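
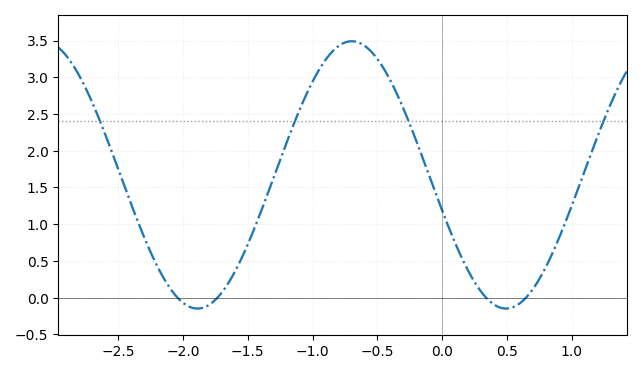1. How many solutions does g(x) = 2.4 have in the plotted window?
4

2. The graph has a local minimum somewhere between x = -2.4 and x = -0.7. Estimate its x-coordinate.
-1.89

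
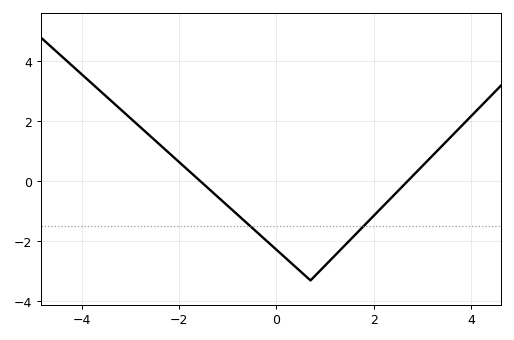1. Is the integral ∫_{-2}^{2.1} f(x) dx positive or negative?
negative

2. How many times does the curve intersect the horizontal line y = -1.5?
2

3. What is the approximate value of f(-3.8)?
3.2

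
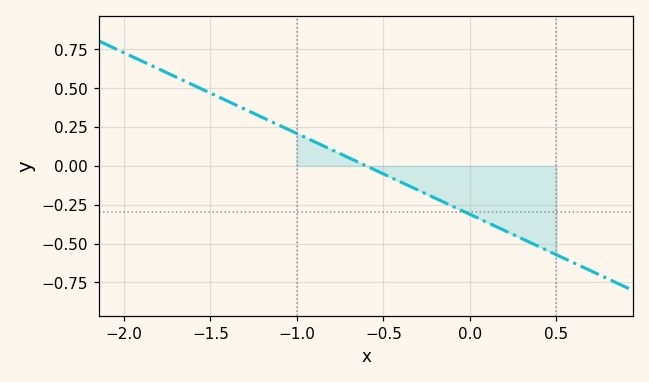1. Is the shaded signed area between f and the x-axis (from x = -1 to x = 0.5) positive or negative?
negative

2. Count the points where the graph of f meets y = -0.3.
1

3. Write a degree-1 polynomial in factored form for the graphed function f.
y = -0.52(x + 0.6)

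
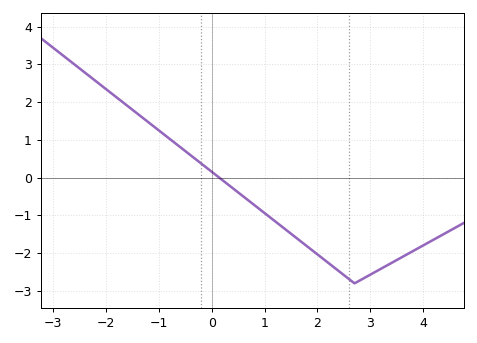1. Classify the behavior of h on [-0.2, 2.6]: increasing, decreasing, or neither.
decreasing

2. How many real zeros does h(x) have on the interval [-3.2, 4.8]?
1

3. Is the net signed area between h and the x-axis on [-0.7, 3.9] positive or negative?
negative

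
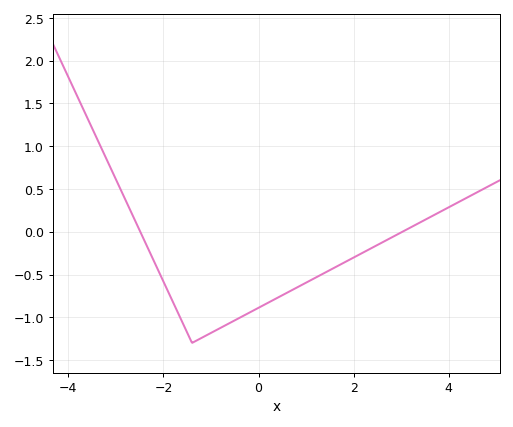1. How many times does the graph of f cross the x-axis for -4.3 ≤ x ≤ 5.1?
2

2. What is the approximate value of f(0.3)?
-0.801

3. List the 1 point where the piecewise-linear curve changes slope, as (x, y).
(-1.4, -1.3)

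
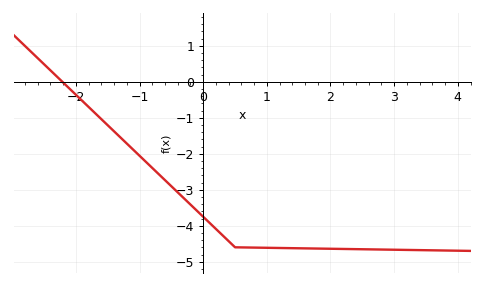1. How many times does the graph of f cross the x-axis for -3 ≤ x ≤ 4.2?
1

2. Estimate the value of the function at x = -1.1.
-1.89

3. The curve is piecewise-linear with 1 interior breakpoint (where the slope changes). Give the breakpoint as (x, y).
(0.5, -4.6)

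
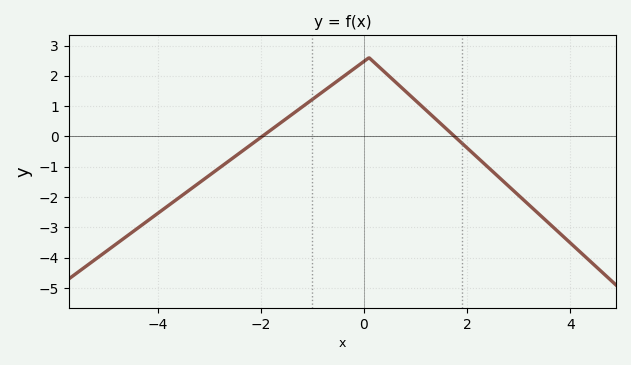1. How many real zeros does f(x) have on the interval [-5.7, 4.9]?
2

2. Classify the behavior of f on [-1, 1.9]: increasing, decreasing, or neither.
neither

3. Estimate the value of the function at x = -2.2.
-0.285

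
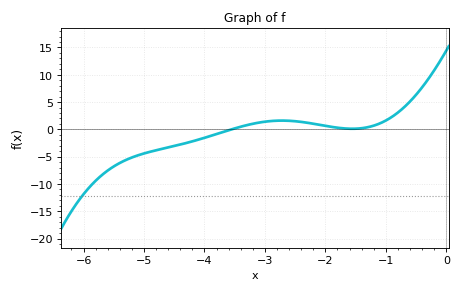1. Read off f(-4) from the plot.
-1.54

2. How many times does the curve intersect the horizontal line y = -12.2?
1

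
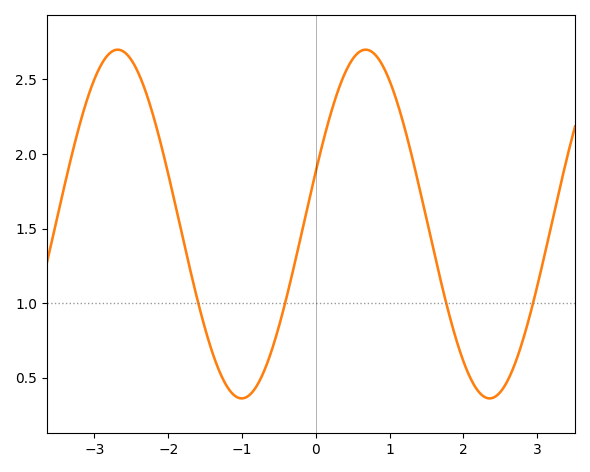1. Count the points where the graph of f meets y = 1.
4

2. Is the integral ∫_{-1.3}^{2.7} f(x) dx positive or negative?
positive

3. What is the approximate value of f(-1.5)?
0.85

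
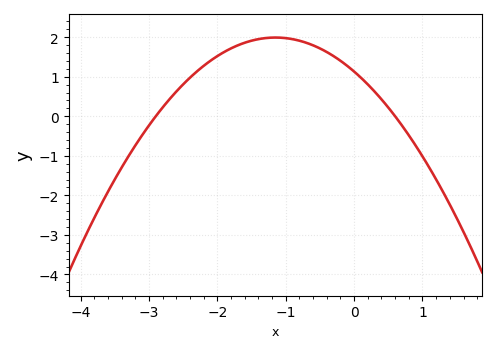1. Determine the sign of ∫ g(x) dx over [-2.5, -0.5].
positive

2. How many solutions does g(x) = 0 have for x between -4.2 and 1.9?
2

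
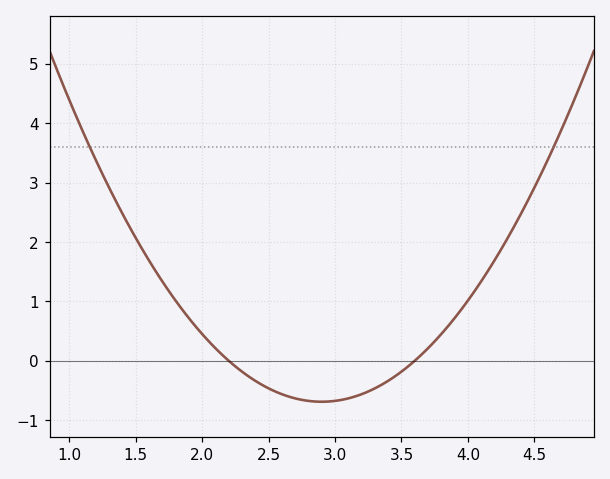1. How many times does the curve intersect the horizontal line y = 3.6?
2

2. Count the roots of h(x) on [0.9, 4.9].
2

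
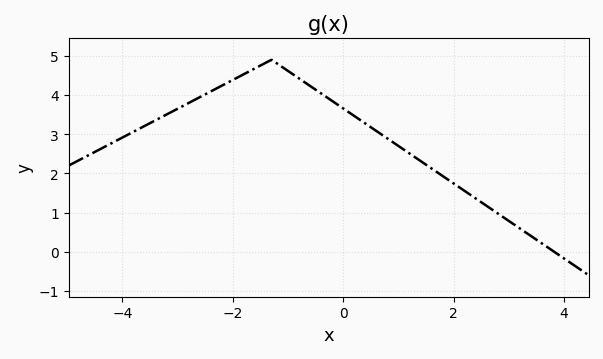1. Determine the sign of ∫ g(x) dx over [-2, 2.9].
positive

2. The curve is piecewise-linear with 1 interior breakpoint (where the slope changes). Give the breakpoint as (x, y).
(-1.3, 4.9)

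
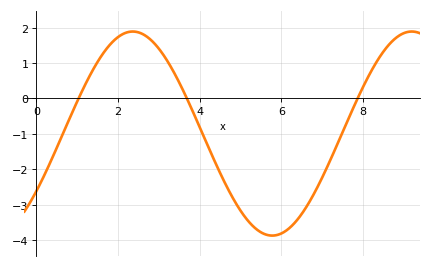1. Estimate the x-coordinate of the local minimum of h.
5.77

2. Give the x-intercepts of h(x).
1.04, 3.69, 7.86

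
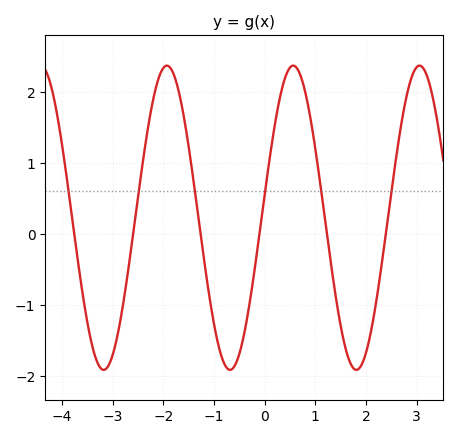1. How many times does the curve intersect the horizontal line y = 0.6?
6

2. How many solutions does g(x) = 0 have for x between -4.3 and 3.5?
6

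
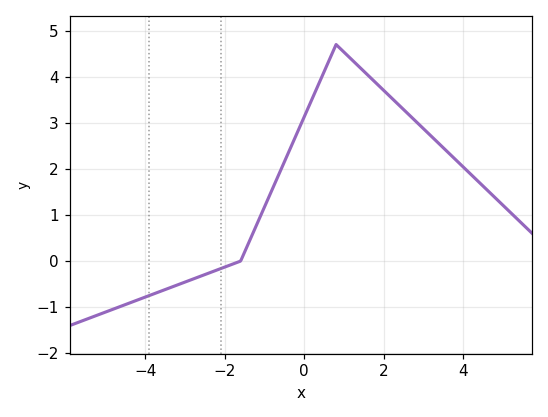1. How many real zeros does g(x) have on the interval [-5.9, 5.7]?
1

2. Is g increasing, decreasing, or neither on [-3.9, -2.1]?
increasing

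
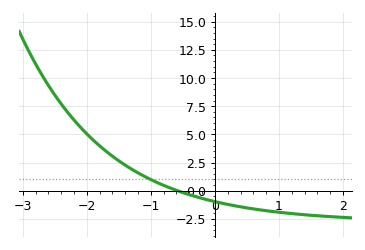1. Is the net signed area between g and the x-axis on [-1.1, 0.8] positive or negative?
negative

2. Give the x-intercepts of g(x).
-0.585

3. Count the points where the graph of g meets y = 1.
1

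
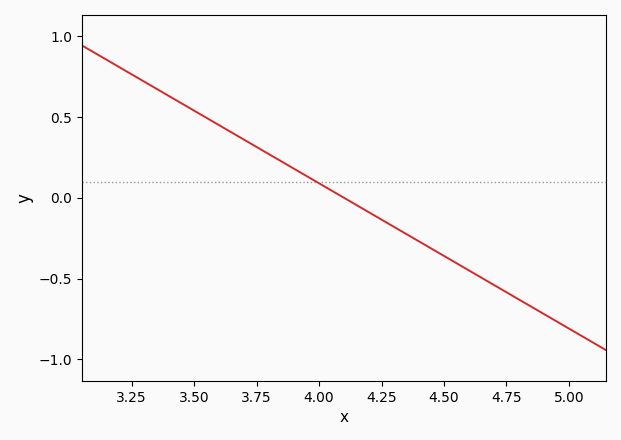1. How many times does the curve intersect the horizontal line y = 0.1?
1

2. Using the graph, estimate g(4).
0.1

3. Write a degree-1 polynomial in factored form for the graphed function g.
y = -0.9(x - 4.1)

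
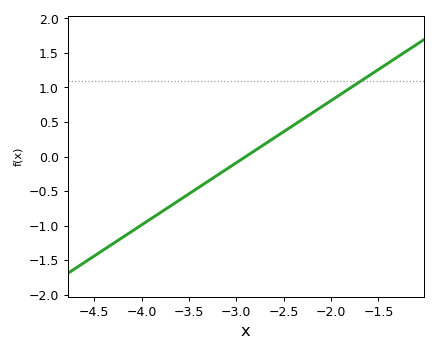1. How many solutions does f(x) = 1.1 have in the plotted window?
1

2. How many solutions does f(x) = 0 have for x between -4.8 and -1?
1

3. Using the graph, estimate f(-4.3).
-1.26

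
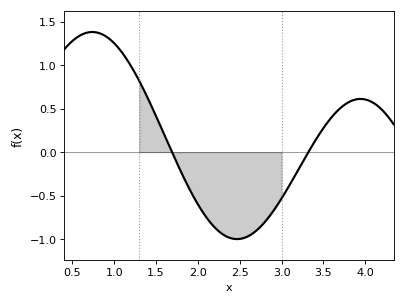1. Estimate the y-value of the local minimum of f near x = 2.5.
-0.999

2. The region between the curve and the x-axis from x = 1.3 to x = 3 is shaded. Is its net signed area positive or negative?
negative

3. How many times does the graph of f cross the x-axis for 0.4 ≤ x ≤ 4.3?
2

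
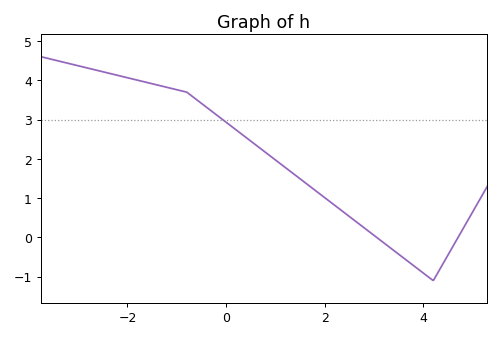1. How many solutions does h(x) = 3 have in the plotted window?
1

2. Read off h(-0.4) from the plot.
3.3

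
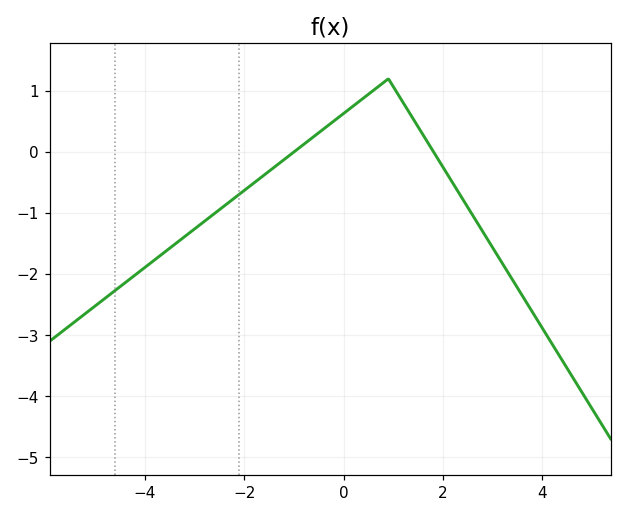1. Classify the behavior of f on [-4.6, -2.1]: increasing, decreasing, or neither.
increasing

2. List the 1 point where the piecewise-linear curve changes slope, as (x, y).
(0.9, 1.2)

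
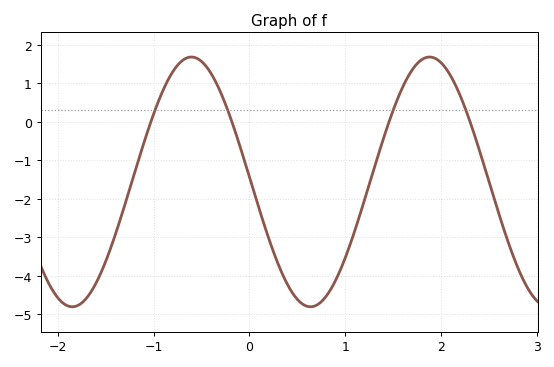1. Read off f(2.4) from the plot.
-0.755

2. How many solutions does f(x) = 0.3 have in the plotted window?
4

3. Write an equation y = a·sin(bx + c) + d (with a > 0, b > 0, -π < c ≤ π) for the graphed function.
y = 3.24sin(2.53x + 3.1) - 1.56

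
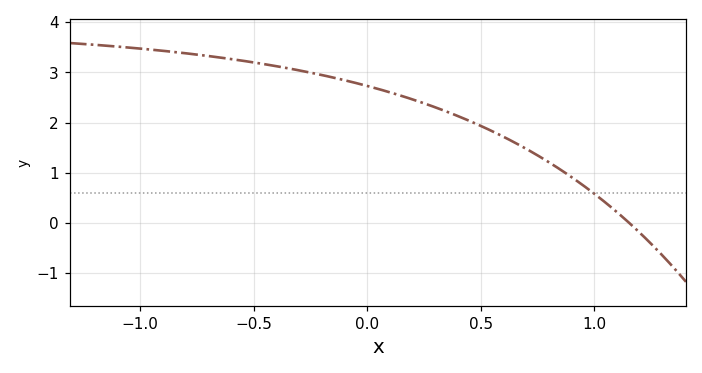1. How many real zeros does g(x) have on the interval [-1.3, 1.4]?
1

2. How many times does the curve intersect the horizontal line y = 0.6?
1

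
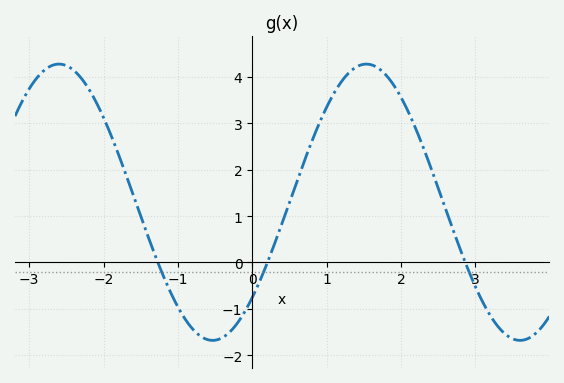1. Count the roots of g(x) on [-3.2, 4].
3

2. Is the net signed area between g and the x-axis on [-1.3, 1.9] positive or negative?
positive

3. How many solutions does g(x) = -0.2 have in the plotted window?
3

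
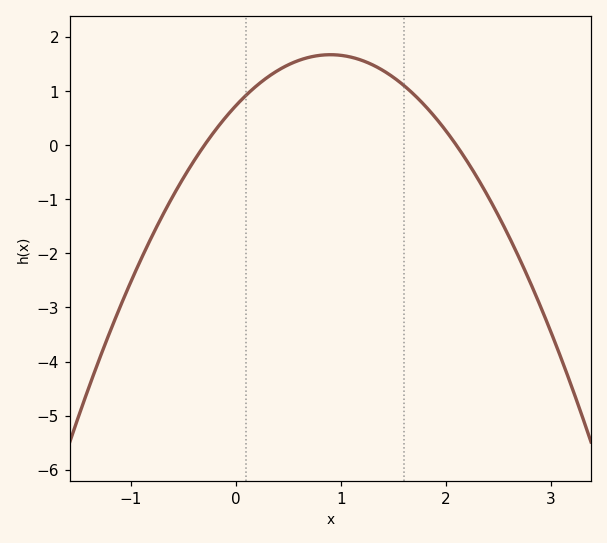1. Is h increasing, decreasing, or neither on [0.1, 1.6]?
neither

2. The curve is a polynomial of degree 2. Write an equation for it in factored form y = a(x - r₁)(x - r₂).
y = -1.16(x + 0.3)(x - 2.1)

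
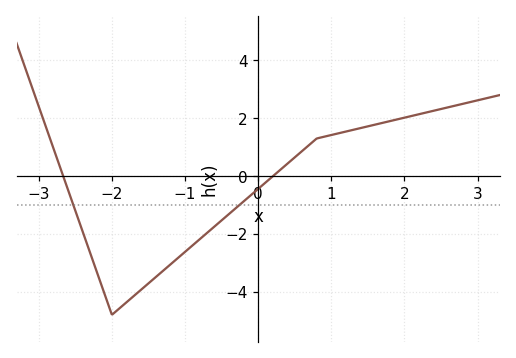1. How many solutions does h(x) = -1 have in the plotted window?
2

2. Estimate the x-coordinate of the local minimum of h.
-2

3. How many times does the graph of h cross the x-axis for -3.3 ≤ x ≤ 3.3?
2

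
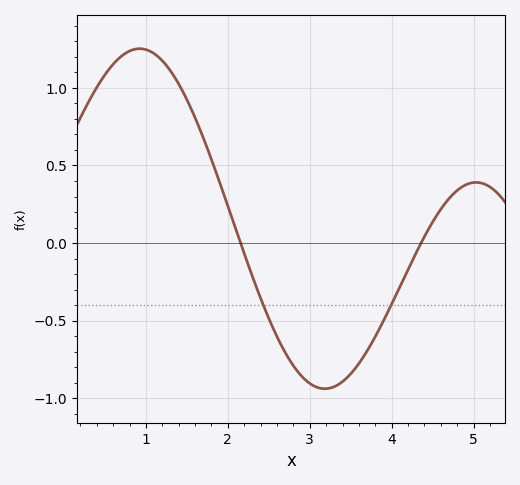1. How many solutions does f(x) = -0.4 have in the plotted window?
2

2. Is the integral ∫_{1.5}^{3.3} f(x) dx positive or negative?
negative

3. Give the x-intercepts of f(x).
2.2, 4.4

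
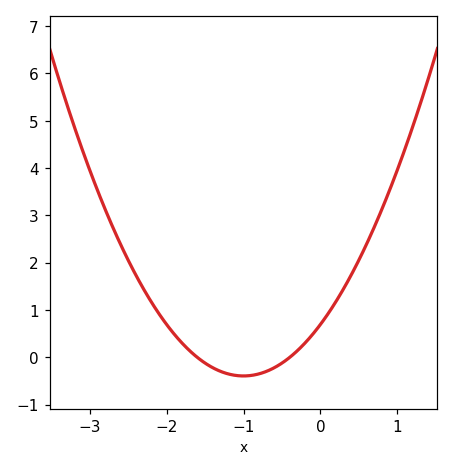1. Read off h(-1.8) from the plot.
0.3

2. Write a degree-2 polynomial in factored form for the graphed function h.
y = 1.09(x + 1.6)(x + 0.4)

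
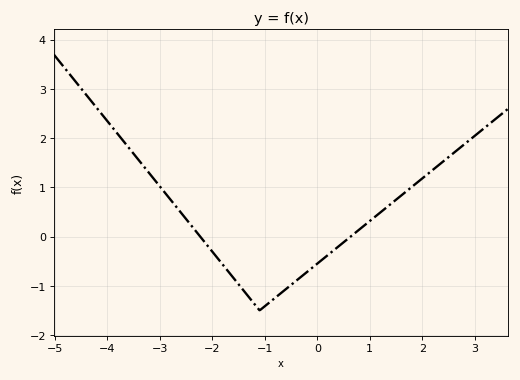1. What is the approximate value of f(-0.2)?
-0.722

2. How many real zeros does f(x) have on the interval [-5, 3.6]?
2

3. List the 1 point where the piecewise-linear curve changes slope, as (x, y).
(-1.1, -1.5)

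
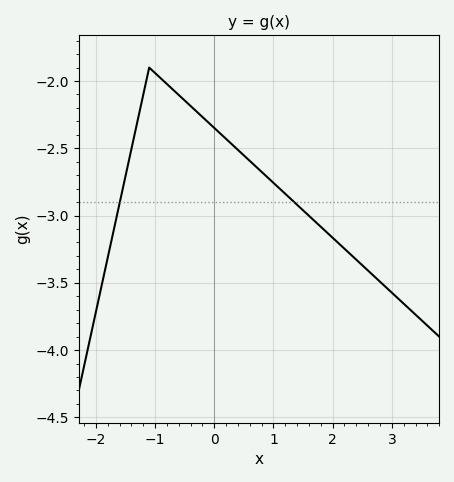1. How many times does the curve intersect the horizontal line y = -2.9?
2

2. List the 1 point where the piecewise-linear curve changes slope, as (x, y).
(-1.1, -1.9)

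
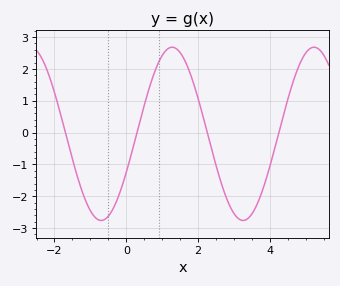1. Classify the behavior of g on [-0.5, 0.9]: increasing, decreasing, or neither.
increasing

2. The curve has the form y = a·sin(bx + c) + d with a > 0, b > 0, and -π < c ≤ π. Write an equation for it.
y = 2.72sin(1.6x - 0.46) - 0.04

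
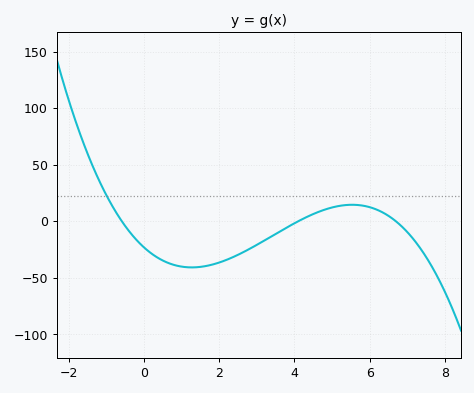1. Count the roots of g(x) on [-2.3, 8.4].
3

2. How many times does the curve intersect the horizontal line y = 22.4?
1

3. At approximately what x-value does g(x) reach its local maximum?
5.54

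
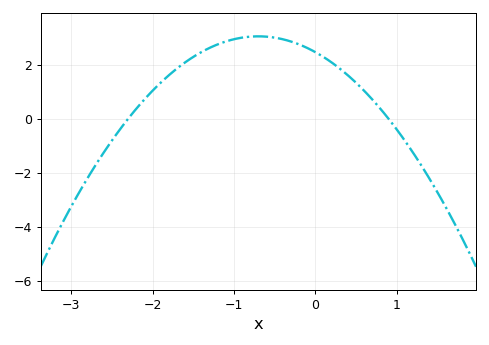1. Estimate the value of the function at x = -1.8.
1.6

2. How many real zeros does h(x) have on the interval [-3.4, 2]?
2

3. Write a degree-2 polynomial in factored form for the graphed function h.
y = -1.19(x + 2.3)(x - 0.9)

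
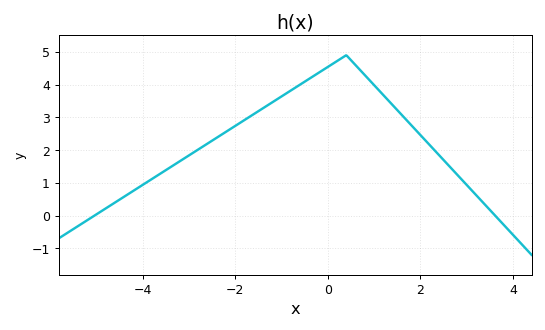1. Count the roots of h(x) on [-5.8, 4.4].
2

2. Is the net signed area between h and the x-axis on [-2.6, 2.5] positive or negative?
positive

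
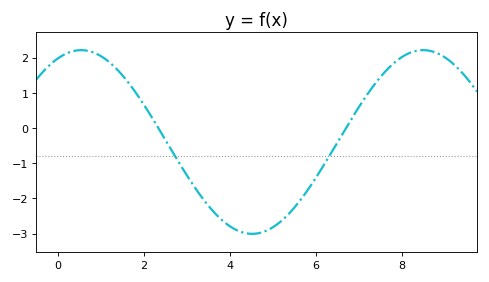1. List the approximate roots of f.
2.34, 6.7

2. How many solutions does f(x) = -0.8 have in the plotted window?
2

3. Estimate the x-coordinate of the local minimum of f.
4.52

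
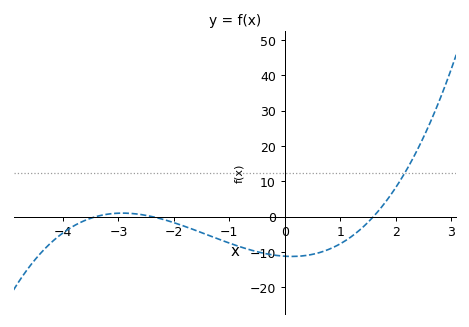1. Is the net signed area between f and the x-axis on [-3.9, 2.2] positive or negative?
negative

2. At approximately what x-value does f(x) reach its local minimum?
0.2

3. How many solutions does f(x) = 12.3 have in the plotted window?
1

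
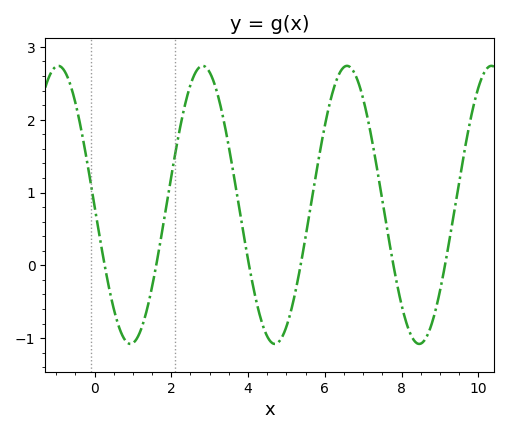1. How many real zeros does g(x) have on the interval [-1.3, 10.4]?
6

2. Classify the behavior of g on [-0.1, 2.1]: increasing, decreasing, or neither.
neither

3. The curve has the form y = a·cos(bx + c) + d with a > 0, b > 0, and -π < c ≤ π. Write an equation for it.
y = 1.91cos(1.67x + 1.58) + 0.83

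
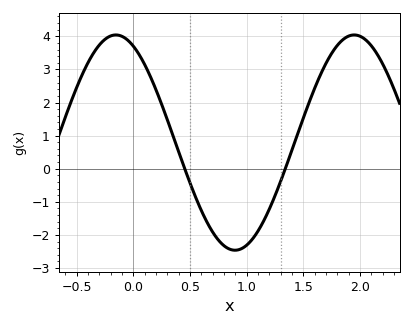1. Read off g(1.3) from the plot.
-0.369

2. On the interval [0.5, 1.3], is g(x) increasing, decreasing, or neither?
neither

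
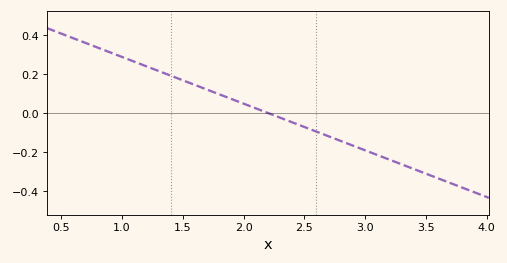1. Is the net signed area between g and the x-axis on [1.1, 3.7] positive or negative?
negative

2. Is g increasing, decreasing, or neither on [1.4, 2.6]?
decreasing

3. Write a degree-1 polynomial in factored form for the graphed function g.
y = -0.24(x - 2.2)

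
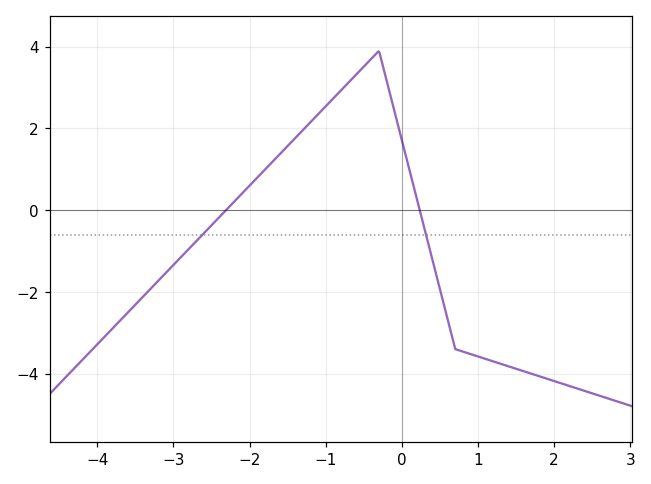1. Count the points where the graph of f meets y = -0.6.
2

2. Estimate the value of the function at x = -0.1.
2.44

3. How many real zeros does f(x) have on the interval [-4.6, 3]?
2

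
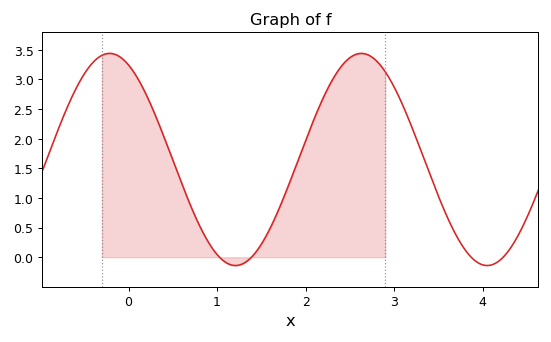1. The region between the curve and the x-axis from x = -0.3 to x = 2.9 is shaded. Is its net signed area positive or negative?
positive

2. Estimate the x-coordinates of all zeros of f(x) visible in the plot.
1.03, 1.39, 3.87, 4.23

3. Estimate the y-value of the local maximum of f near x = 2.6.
3.44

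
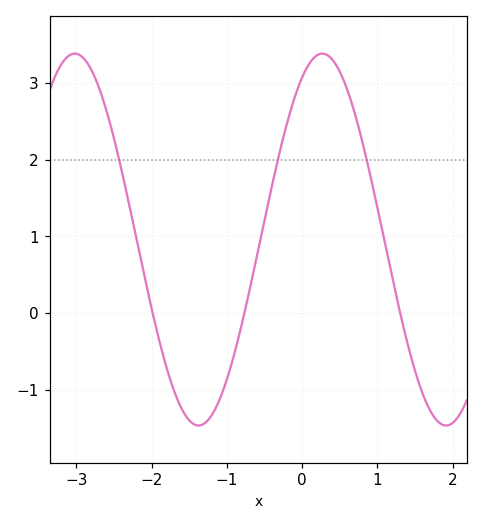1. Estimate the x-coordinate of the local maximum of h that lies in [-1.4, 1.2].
0.266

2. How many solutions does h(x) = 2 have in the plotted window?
3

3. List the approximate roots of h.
-1.99, -0.769, 1.3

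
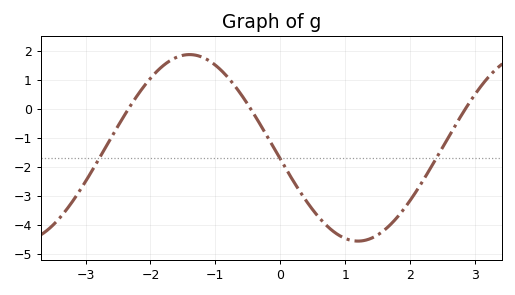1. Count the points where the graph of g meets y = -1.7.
3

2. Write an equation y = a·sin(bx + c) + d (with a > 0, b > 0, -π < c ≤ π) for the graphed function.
y = 3.21sin(1.21x - 3.02) - 1.35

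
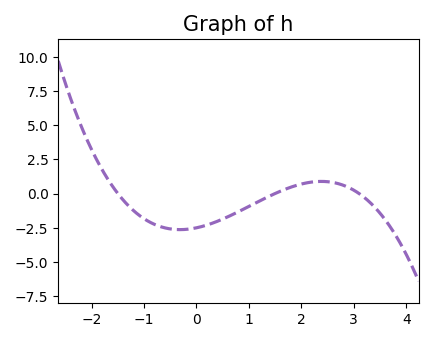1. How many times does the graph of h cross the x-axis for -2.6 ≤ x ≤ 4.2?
3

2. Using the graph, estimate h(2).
0.6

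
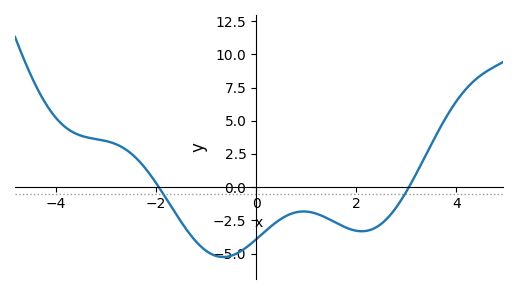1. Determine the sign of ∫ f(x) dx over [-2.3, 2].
negative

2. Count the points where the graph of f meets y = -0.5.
2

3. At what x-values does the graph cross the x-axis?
-2, 3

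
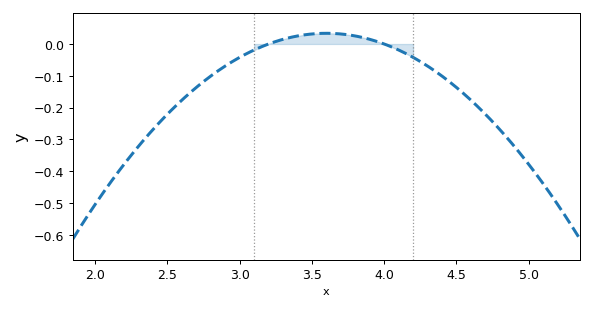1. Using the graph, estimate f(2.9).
-0.069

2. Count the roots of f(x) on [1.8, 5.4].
2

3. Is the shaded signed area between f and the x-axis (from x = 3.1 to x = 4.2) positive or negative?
positive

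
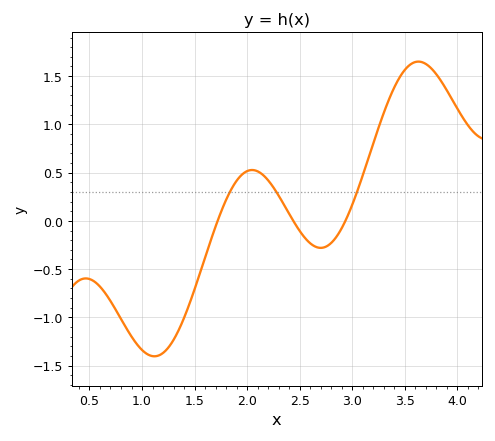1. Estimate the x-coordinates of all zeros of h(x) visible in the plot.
1.7, 2.4, 2.9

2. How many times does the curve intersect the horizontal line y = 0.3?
3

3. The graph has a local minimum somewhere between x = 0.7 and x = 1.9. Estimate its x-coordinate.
1.1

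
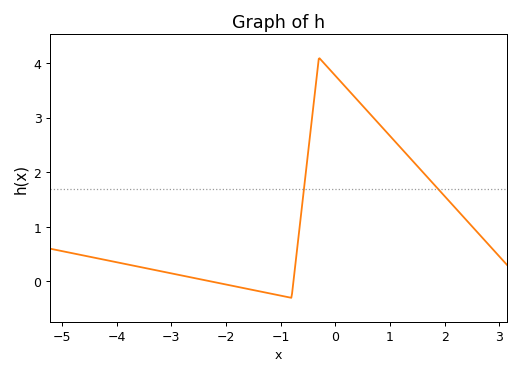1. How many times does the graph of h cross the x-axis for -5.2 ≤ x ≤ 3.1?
2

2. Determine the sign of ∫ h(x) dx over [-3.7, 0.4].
positive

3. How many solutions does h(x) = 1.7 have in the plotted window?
2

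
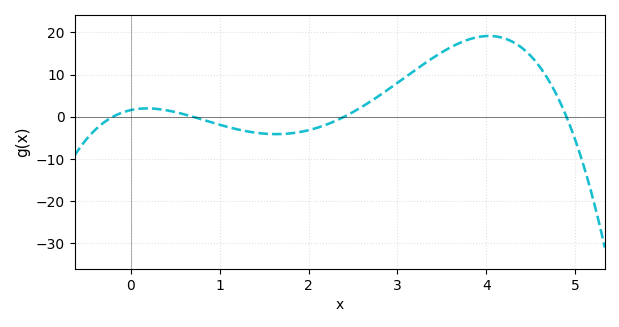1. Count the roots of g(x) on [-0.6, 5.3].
4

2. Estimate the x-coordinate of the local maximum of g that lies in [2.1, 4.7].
4.03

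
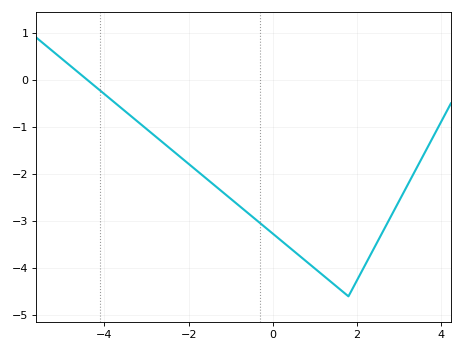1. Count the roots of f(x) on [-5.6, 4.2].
1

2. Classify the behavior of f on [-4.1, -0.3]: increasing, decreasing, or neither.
decreasing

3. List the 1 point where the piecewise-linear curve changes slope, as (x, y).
(1.8, -4.6)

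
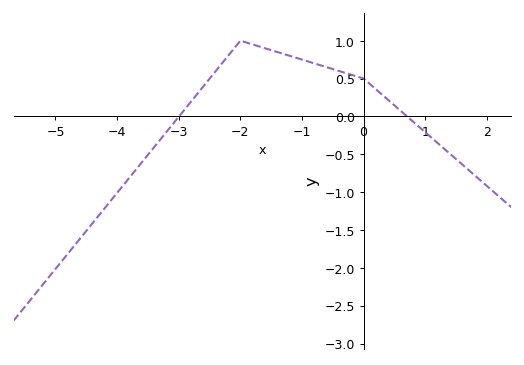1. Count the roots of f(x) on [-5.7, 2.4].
2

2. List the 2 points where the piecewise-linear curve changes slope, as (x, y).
(-2, 1); (0, 0.5)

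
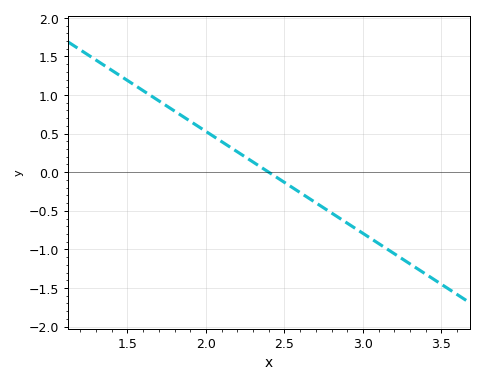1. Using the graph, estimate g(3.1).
-0.924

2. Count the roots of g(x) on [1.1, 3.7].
1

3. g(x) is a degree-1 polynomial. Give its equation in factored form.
y = -1.32(x - 2.4)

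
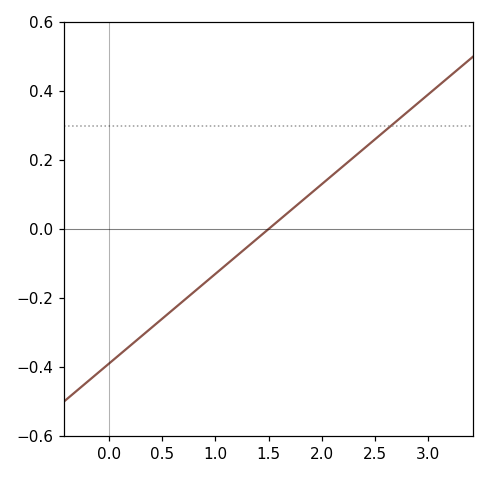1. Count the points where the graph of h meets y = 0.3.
1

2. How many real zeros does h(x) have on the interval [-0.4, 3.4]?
1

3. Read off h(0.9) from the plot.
-0.16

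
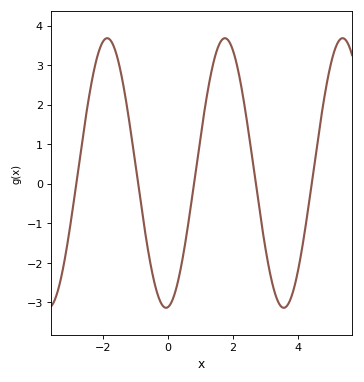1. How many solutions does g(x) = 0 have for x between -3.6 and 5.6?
5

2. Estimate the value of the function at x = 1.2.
2.25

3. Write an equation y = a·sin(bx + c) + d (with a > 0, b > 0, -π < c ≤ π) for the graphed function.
y = 3.41sin(1.74x - 1.47) + 0.27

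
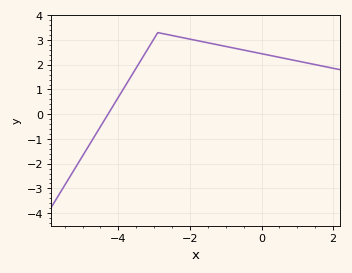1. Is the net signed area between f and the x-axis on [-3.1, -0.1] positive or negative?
positive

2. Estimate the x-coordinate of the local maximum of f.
-2.8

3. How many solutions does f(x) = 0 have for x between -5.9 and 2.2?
1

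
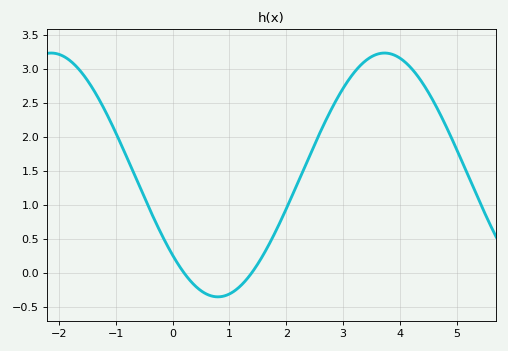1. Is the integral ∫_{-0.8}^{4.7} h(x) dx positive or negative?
positive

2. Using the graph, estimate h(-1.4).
2.7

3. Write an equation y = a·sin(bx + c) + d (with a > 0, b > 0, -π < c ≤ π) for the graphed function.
y = 1.79sin(1.1x - 2.4) + 1.44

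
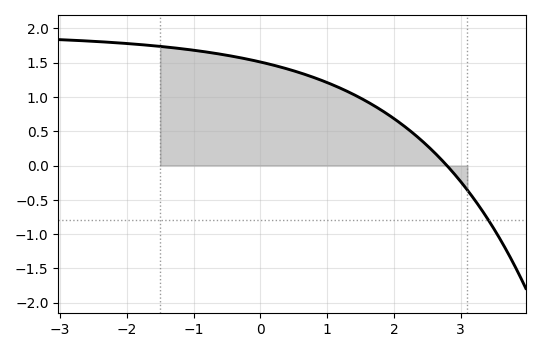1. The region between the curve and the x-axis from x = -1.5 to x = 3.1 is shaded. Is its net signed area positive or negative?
positive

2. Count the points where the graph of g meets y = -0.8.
1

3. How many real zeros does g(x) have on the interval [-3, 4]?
1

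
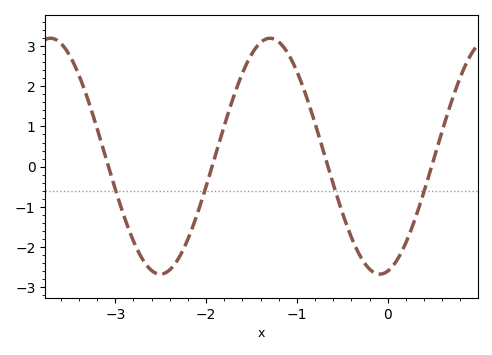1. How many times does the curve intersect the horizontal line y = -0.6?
4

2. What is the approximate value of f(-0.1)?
-2.67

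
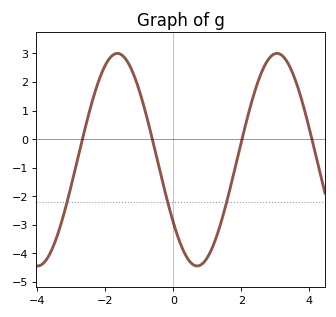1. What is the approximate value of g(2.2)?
0.9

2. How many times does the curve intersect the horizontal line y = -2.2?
3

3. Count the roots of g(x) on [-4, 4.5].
4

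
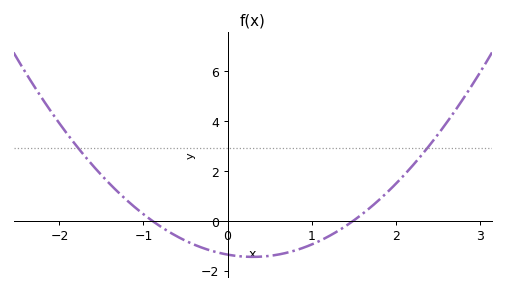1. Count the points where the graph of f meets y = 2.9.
2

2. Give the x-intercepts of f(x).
-0.9, 1.5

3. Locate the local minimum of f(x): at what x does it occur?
0.3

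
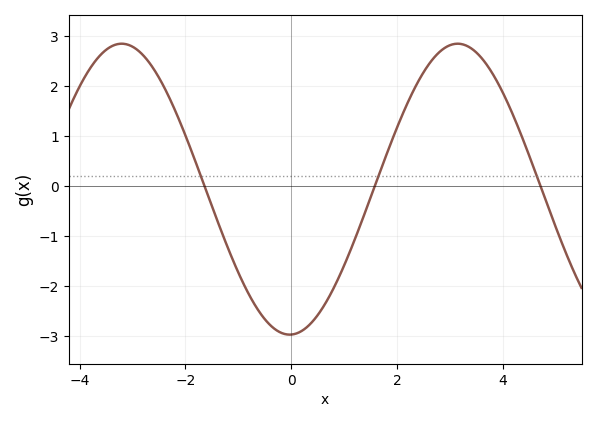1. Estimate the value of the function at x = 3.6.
2.5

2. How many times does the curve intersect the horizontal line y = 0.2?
3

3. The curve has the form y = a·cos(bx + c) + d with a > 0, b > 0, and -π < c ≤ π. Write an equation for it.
y = 2.91cos(0.99x - 3.1) - 0.07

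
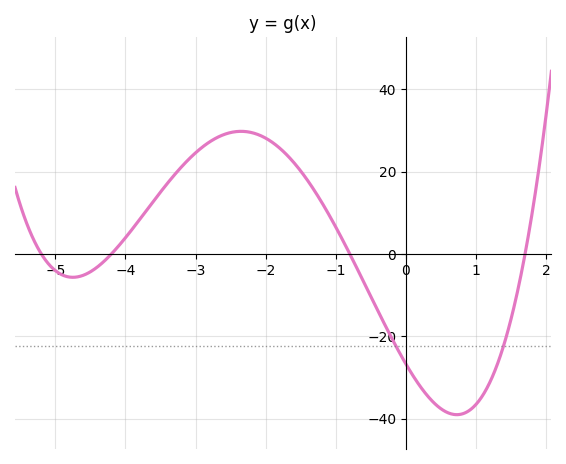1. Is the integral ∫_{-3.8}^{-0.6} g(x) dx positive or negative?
positive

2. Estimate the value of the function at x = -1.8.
25.7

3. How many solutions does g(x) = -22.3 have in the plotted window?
2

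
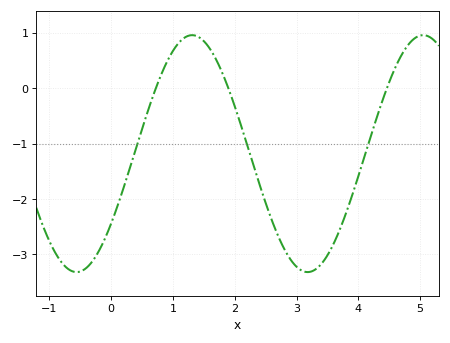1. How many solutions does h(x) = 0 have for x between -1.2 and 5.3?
3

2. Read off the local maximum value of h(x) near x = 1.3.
1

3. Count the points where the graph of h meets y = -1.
3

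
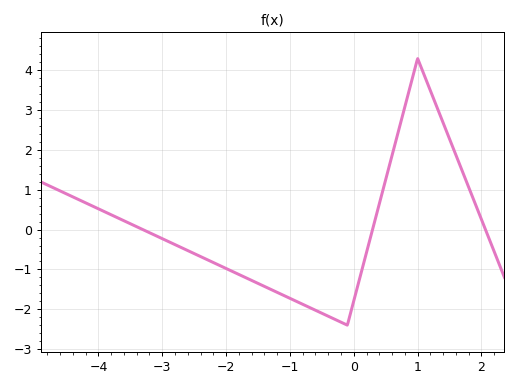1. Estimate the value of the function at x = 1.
4.3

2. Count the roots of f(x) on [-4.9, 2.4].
3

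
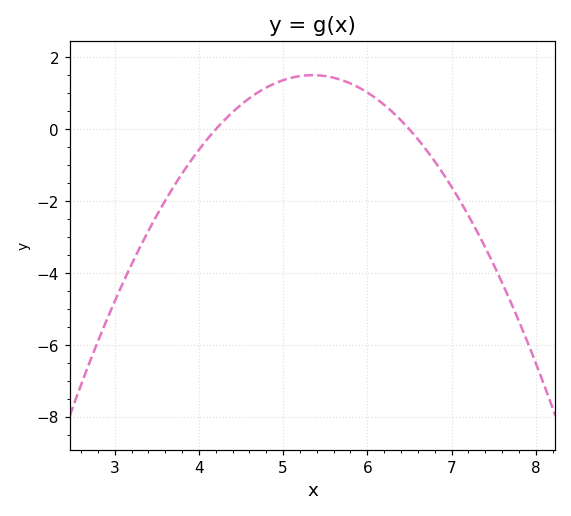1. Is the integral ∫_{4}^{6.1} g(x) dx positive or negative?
positive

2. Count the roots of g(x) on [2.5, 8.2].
2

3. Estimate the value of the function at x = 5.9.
1.2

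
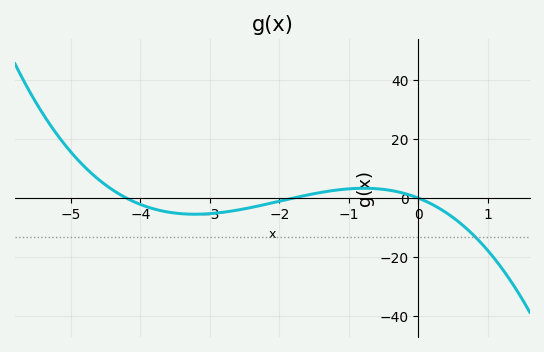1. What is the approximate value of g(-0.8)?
4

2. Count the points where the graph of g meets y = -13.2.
1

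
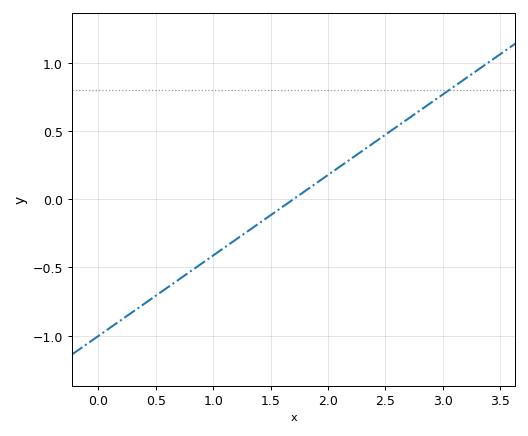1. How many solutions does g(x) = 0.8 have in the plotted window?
1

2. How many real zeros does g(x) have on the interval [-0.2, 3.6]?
1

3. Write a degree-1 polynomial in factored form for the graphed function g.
y = 0.59(x - 1.7)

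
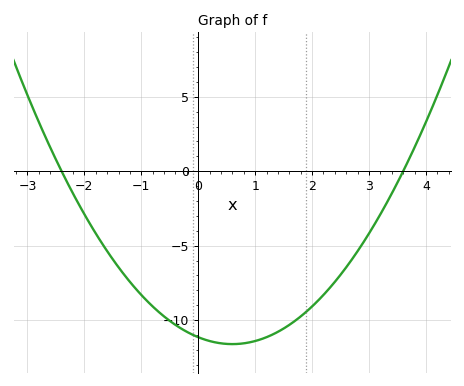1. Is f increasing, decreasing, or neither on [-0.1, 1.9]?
neither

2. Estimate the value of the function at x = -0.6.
-10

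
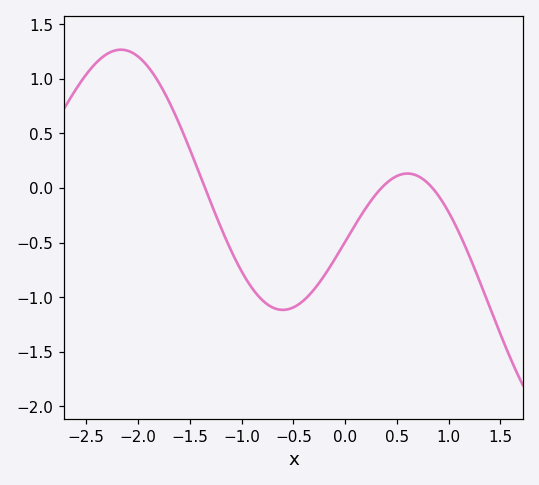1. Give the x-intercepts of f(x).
-1.35, 0.35, 0.844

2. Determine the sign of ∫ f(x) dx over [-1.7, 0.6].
negative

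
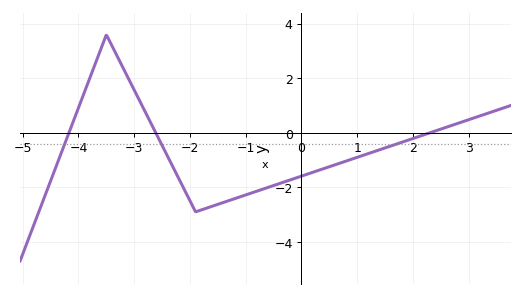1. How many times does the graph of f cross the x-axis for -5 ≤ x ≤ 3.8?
3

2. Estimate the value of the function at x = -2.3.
-1.2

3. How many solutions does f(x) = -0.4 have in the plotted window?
3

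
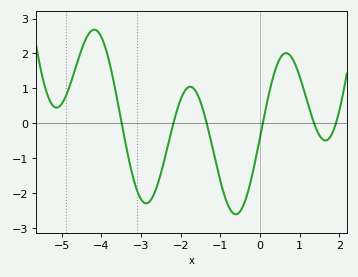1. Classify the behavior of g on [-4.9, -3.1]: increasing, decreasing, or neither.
neither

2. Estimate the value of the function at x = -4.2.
2.7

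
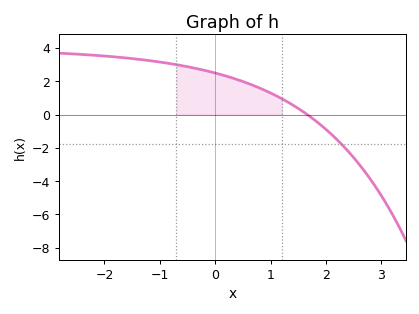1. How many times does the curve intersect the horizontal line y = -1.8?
1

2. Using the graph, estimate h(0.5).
2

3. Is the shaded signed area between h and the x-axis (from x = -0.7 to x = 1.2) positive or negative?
positive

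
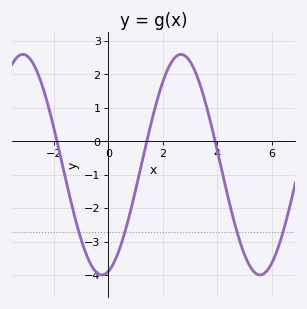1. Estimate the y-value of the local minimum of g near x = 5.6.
-4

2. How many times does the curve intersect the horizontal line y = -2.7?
4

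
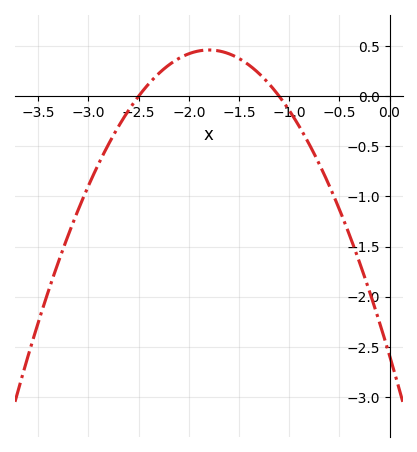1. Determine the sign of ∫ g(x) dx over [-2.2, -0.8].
positive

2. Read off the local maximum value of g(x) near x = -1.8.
0.461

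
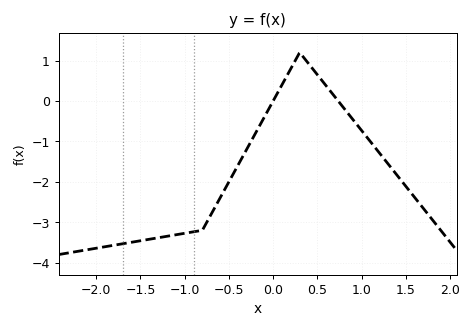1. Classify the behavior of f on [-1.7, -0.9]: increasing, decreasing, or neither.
increasing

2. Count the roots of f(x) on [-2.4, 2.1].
2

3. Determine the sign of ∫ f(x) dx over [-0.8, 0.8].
negative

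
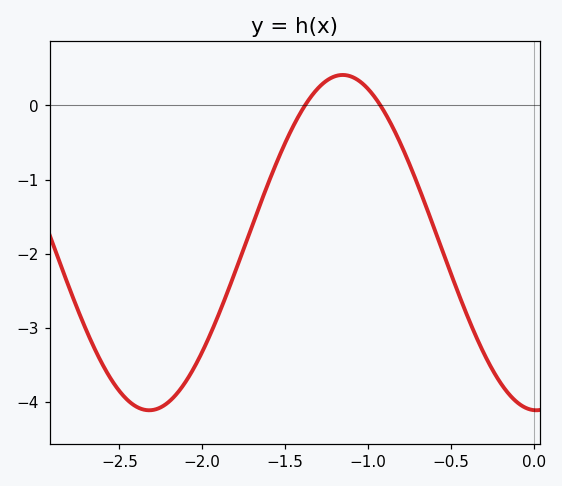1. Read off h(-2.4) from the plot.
-4.1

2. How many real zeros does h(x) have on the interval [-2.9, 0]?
2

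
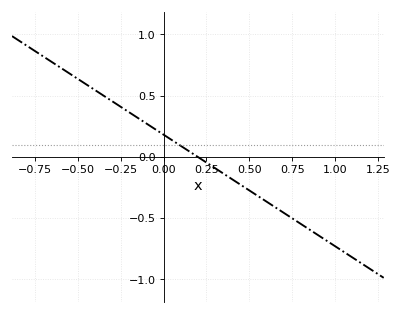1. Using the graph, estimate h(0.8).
-0.546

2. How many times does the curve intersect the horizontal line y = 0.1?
1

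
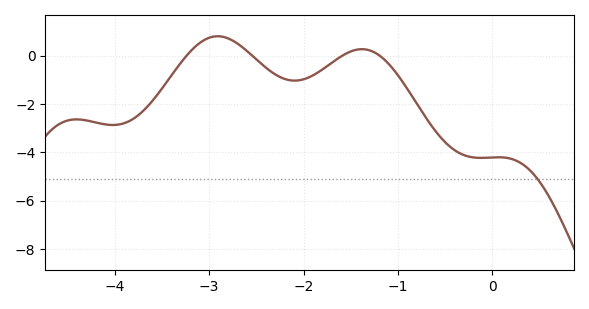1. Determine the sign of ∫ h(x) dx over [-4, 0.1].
negative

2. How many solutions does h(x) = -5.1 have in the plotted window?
1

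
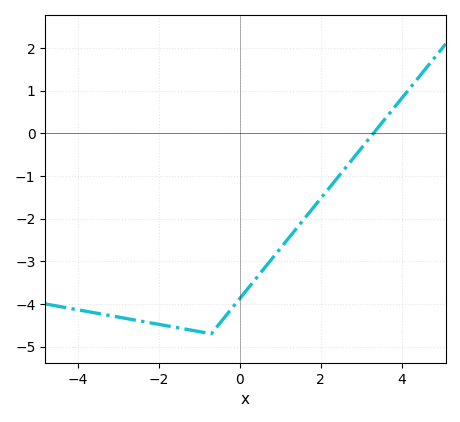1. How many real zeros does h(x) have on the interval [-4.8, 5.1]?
1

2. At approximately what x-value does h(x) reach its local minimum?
-0.8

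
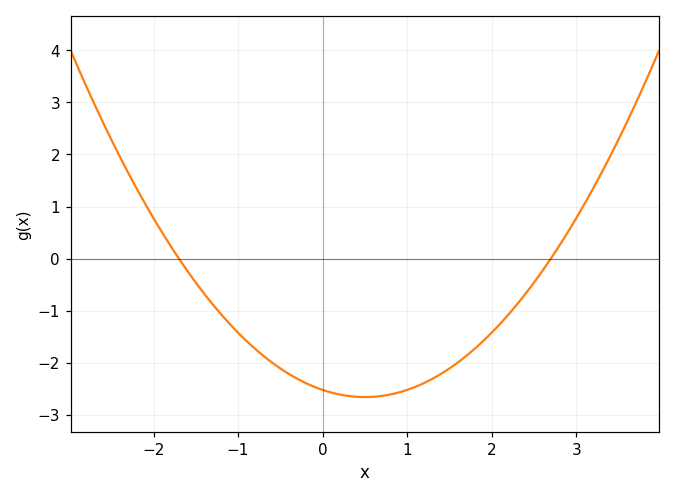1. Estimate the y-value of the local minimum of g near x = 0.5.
-2.7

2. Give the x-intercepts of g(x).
-1.7, 2.7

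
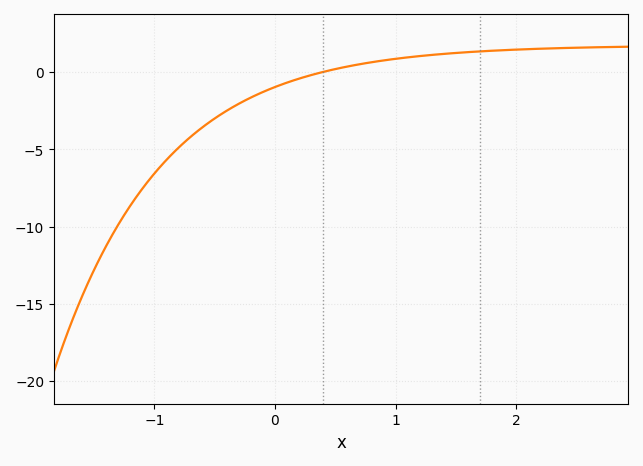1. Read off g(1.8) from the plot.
1.5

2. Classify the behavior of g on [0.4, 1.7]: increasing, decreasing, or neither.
increasing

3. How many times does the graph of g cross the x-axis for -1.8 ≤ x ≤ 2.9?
1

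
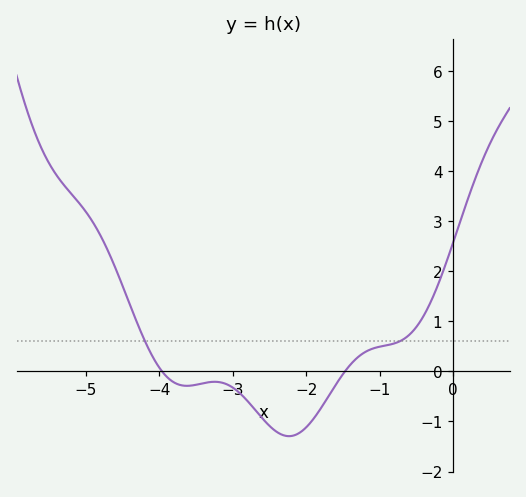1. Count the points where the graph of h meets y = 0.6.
2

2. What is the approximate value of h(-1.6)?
-0.272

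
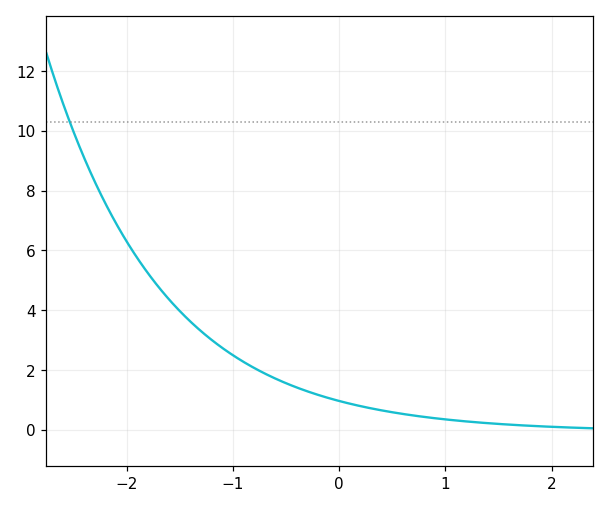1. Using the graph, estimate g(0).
0.96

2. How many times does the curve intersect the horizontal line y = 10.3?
1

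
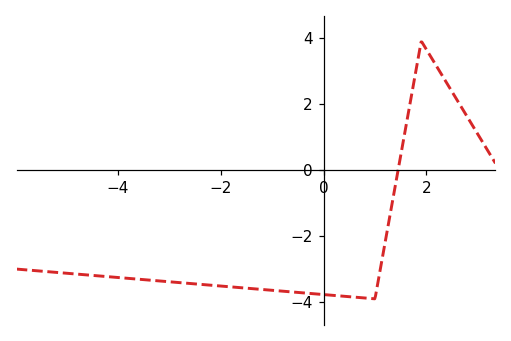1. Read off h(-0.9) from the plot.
-3.6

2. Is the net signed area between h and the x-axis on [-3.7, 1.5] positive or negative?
negative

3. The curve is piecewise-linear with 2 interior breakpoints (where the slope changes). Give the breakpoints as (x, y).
(1, -3.9); (1.9, 3.9)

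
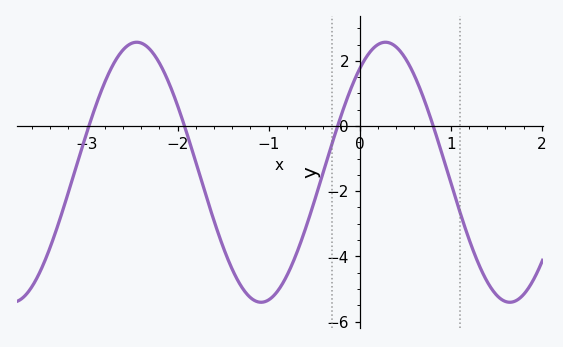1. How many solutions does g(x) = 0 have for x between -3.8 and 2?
4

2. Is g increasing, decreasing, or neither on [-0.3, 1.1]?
neither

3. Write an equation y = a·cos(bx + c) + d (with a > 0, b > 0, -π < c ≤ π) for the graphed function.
y = 3.99cos(2.3x - 0.65) - 1.42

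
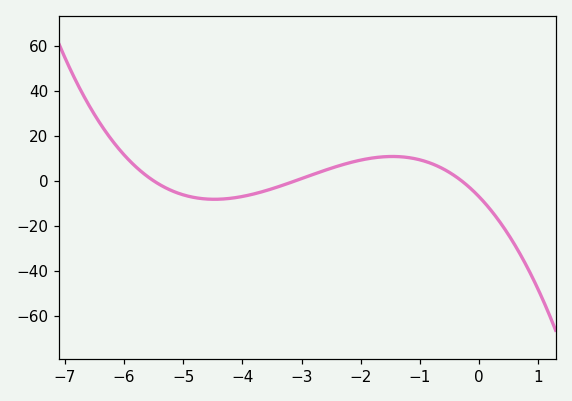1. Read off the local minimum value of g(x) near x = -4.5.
-8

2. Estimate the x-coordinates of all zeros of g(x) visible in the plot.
-5.4, -3, -0.2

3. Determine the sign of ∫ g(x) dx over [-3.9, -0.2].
positive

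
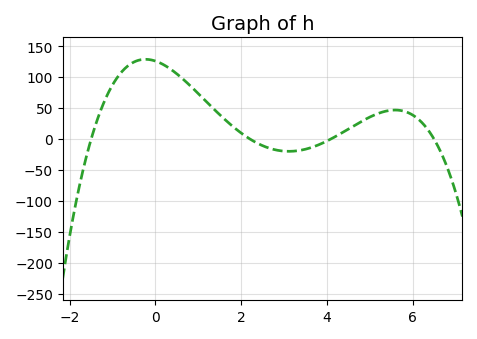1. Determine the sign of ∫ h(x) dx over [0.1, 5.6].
positive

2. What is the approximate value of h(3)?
-20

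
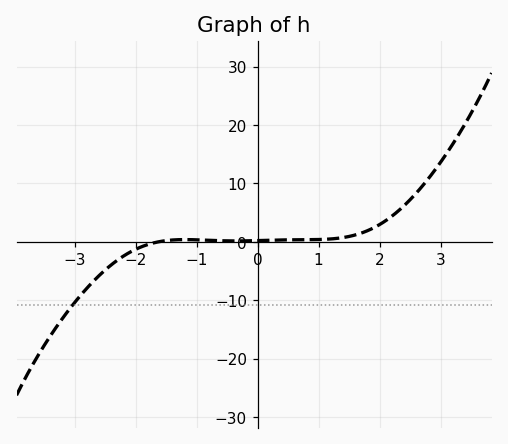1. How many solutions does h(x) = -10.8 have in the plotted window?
1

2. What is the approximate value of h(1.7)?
1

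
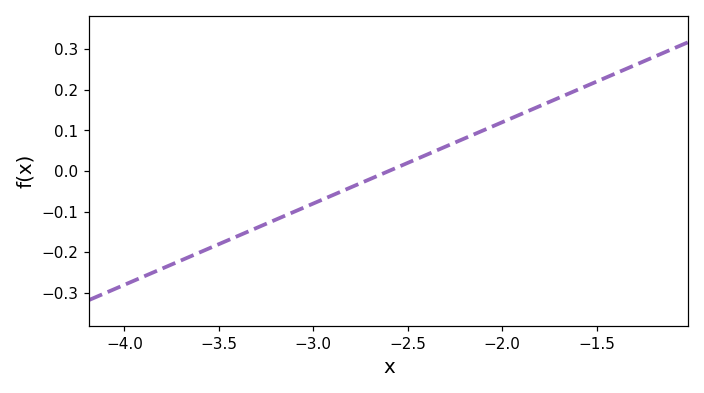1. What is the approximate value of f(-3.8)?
-0.24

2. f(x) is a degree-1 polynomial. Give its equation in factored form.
y = 0.2(x + 2.6)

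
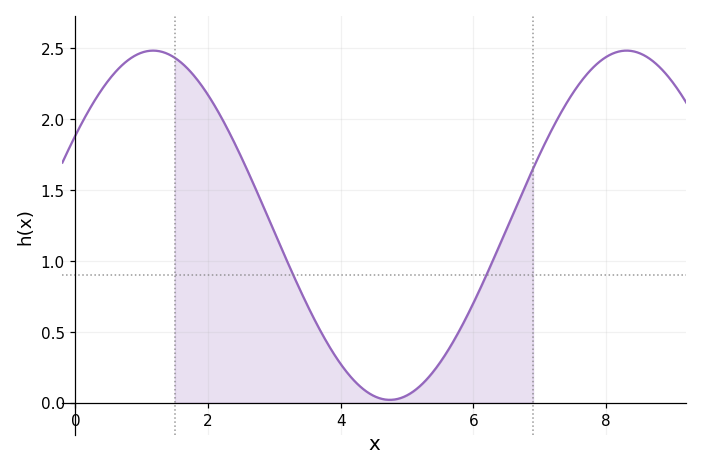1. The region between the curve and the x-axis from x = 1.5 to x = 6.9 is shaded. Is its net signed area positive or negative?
positive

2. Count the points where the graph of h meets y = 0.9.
2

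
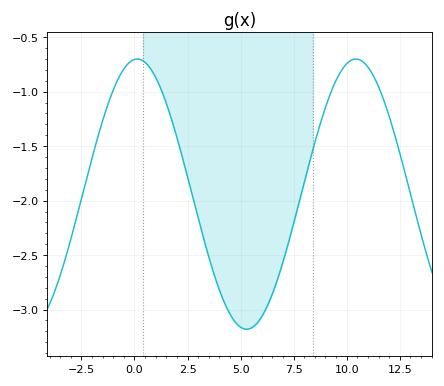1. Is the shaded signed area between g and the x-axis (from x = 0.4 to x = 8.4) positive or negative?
negative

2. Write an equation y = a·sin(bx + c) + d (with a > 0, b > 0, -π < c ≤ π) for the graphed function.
y = 1.24sin(0.61x + 1.49) - 1.94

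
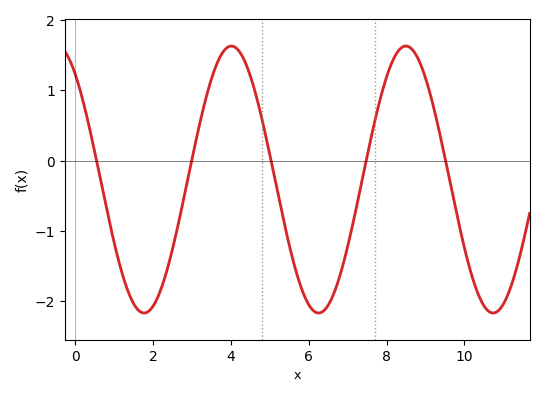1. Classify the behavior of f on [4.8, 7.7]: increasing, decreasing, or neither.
neither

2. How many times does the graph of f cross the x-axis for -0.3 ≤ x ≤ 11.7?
5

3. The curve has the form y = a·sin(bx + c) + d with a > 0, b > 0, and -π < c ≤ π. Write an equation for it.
y = 1.9sin(1.4x + 2.24) - 0.27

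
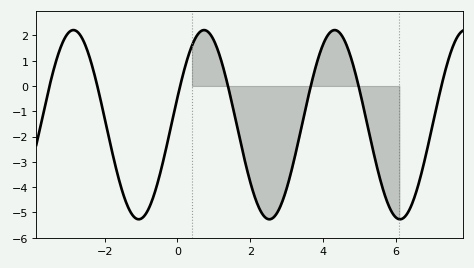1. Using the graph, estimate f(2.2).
-4.7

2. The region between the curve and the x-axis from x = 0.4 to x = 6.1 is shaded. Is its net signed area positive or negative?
negative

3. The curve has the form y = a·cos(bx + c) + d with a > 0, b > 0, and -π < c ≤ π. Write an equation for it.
y = 3.74cos(1.8x - 1.3) - 1.53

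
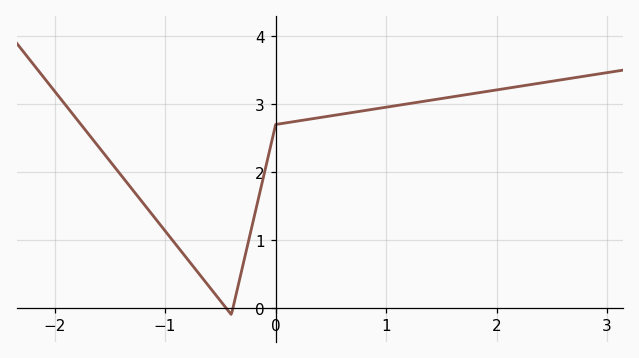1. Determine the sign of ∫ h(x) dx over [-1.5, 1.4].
positive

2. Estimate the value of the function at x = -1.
1.1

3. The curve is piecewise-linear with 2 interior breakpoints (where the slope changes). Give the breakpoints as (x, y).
(-0.4, -0.1); (0, 2.7)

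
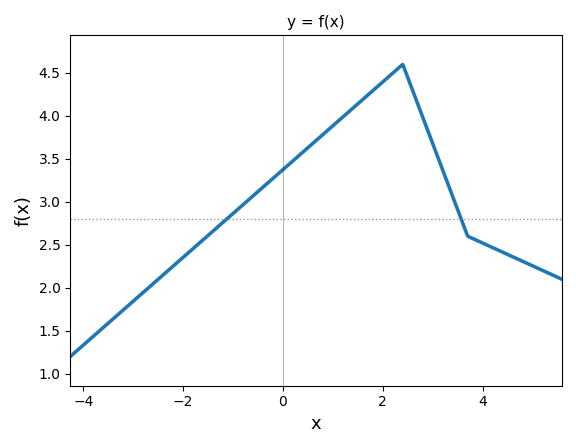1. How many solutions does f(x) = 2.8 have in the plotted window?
2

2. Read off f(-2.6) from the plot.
2.05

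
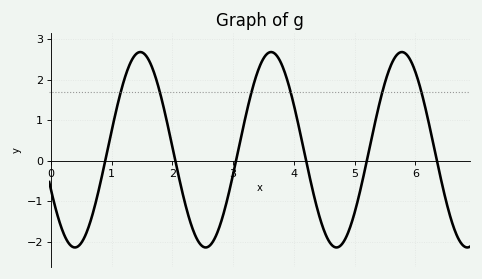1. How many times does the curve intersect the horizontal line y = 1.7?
6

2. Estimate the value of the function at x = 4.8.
-2.04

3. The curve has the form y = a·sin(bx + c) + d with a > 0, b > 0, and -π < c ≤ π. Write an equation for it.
y = 2.41sin(2.92x - 2.73) + 0.27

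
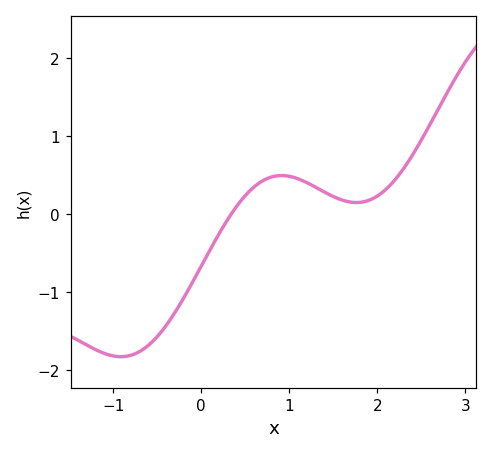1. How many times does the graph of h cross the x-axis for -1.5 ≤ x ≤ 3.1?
1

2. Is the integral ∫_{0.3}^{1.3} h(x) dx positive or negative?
positive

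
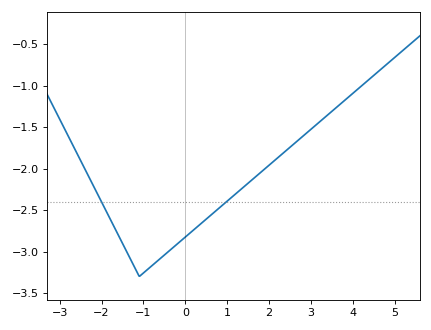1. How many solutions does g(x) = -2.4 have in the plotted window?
2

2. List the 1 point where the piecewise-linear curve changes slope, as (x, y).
(-1.1, -3.3)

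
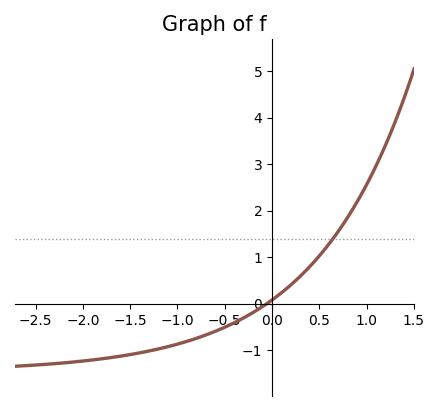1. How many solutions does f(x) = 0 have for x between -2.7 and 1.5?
1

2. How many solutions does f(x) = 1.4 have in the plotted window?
1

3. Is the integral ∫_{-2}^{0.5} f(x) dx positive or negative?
negative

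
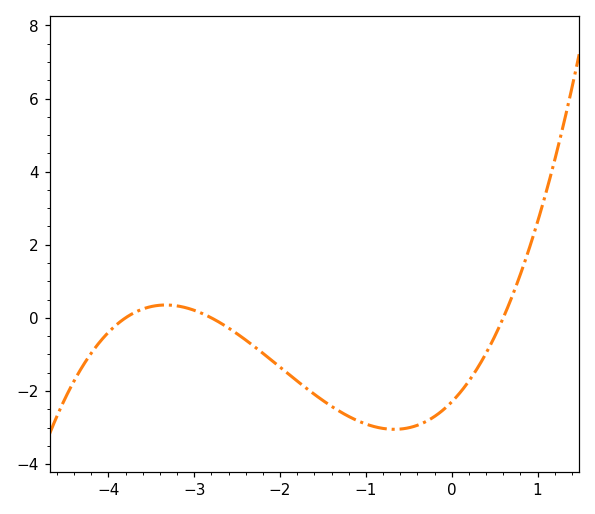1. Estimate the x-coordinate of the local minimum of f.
-0.668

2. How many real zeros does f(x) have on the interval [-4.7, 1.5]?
3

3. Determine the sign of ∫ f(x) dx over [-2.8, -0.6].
negative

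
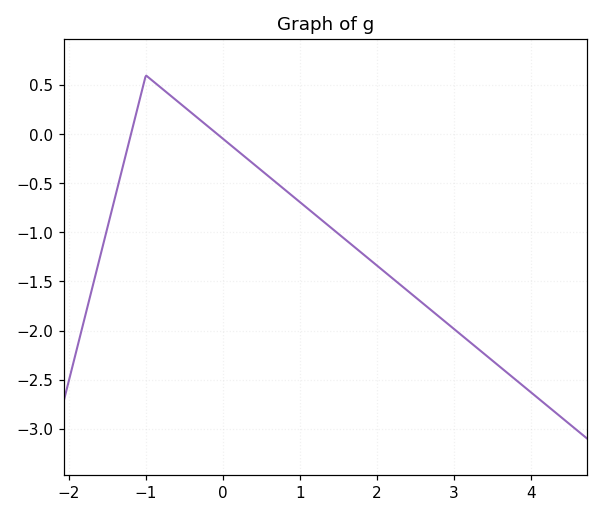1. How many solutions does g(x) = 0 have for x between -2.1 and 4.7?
2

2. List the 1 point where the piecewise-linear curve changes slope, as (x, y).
(-1, 0.6)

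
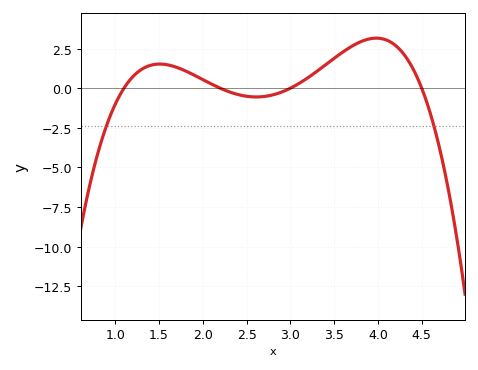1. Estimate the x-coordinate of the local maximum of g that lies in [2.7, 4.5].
3.98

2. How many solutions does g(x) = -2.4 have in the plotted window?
2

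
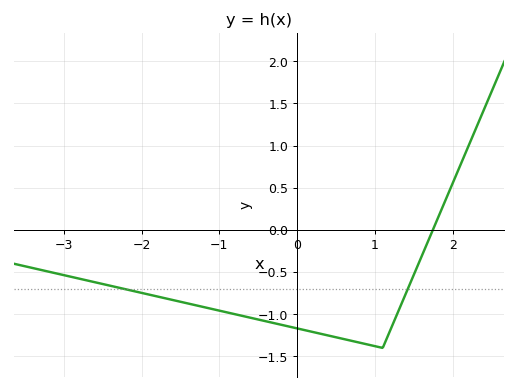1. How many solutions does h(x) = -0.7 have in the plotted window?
2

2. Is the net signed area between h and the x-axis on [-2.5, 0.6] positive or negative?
negative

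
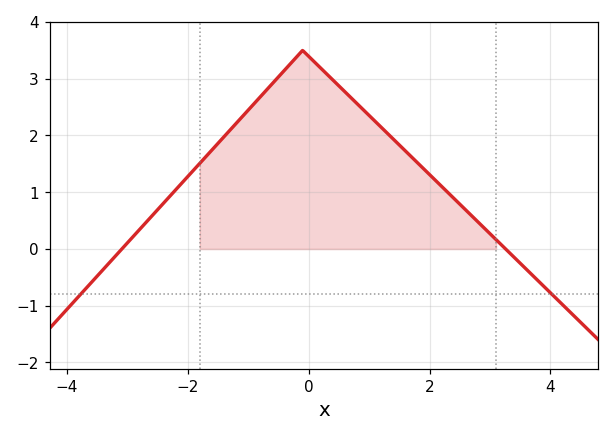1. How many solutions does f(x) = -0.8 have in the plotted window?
2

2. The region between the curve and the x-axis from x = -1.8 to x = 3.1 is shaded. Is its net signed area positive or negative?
positive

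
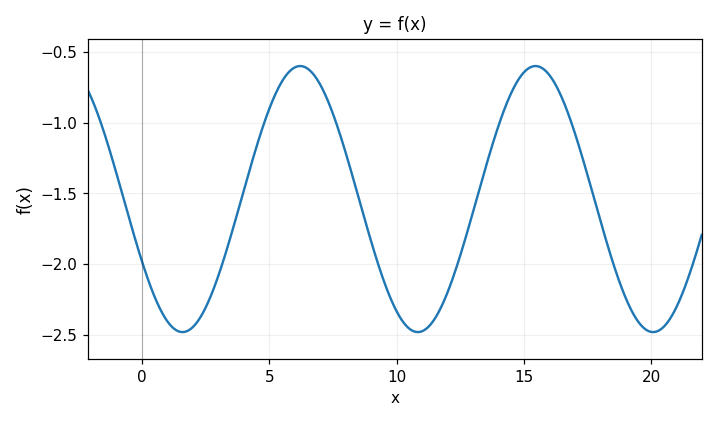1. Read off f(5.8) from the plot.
-0.65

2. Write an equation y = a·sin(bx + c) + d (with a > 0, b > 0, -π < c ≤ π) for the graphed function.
y = 0.94sin(0.68x - 2.7) - 1.54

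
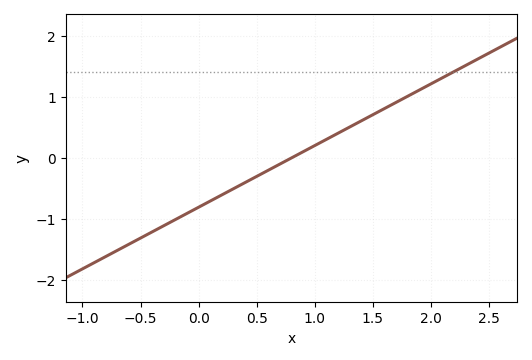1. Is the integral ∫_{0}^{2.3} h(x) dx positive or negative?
positive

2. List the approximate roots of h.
0.8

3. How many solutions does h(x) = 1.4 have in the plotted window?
1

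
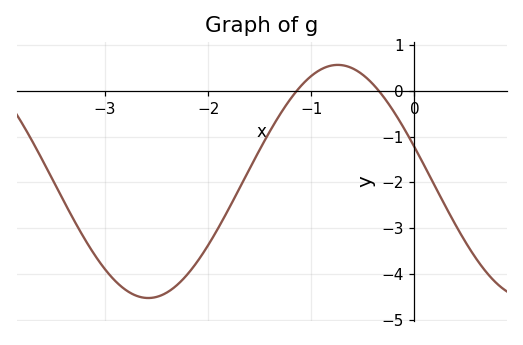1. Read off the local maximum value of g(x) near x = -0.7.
0.57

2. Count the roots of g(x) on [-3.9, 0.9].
2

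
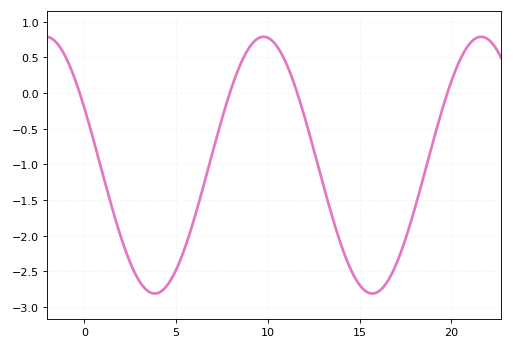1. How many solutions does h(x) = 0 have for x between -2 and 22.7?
4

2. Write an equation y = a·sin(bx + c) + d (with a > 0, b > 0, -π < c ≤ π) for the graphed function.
y = 1.8sin(0.53x + 2.68) - 1.01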